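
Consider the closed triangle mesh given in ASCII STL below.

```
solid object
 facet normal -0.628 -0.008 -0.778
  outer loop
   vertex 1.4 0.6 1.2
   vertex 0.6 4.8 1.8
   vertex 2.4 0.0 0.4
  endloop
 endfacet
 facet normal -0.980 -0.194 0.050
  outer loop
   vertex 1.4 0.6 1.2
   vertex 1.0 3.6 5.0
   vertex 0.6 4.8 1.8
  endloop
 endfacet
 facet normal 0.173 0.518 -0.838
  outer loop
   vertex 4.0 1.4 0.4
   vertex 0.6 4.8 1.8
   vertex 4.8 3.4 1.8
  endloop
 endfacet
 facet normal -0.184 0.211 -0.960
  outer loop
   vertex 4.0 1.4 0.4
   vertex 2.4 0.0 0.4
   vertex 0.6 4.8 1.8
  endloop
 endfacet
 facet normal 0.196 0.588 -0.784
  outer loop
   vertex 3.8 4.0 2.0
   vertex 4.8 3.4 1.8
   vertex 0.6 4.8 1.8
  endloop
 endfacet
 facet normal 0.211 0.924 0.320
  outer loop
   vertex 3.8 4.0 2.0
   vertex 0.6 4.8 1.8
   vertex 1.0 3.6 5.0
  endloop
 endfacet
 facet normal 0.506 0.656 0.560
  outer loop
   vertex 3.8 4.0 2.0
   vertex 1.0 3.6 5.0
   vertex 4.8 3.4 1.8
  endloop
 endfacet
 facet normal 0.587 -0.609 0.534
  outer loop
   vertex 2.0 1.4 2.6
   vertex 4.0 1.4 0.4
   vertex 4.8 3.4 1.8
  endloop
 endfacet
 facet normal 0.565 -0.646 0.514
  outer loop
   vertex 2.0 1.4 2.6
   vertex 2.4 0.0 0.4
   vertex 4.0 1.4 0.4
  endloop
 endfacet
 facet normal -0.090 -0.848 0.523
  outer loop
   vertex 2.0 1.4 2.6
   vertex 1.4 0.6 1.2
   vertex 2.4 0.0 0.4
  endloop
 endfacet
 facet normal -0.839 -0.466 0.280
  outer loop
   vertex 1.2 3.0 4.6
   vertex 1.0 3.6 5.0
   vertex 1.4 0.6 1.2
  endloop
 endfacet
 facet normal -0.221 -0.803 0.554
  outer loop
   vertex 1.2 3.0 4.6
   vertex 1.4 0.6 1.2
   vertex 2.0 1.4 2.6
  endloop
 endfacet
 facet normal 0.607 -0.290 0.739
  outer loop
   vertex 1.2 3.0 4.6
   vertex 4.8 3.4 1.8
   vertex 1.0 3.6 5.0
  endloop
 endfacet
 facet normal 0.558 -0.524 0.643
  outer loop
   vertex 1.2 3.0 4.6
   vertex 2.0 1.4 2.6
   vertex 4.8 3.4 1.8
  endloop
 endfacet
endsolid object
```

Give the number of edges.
21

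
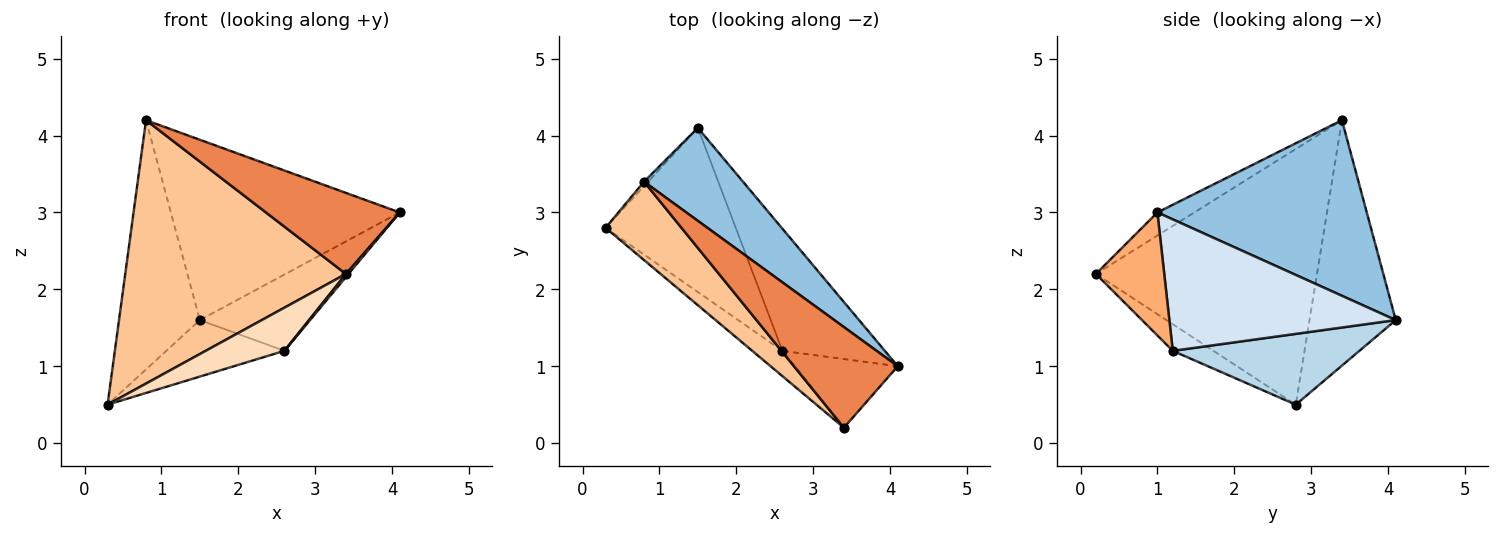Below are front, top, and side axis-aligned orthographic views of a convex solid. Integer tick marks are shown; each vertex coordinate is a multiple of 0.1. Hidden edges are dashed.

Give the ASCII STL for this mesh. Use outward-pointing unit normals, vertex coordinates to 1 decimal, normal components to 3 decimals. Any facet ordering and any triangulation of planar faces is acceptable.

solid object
 facet normal -0.730 0.684 -0.012
  outer loop
   vertex 0.8 3.4 4.2
   vertex 1.5 4.1 1.6
   vertex 0.3 2.8 0.5
  endloop
 endfacet
 facet normal 0.631 0.690 0.356
  outer loop
   vertex 0.8 3.4 4.2
   vertex 4.1 1.0 3.0
   vertex 1.5 4.1 1.6
  endloop
 endfacet
 facet normal 0.457 0.289 -0.841
  outer loop
   vertex 2.6 1.2 1.2
   vertex 0.3 2.8 0.5
   vertex 1.5 4.1 1.6
  endloop
 endfacet
 facet normal 0.736 0.358 -0.574
  outer loop
   vertex 2.6 1.2 1.2
   vertex 1.5 4.1 1.6
   vertex 4.1 1.0 3.0
  endloop
 endfacet
 facet normal -0.171 -0.618 0.767
  outer loop
   vertex 3.4 0.2 2.2
   vertex 4.1 1.0 3.0
   vertex 0.8 3.4 4.2
  endloop
 endfacet
 facet normal 0.766 -0.029 -0.642
  outer loop
   vertex 3.4 0.2 2.2
   vertex 2.6 1.2 1.2
   vertex 4.1 1.0 3.0
  endloop
 endfacet
 facet normal -0.693 -0.691 0.206
  outer loop
   vertex 3.4 0.2 2.2
   vertex 0.8 3.4 4.2
   vertex 0.3 2.8 0.5
  endloop
 endfacet
 facet normal -0.407 -0.788 -0.462
  outer loop
   vertex 3.4 0.2 2.2
   vertex 0.3 2.8 0.5
   vertex 2.6 1.2 1.2
  endloop
 endfacet
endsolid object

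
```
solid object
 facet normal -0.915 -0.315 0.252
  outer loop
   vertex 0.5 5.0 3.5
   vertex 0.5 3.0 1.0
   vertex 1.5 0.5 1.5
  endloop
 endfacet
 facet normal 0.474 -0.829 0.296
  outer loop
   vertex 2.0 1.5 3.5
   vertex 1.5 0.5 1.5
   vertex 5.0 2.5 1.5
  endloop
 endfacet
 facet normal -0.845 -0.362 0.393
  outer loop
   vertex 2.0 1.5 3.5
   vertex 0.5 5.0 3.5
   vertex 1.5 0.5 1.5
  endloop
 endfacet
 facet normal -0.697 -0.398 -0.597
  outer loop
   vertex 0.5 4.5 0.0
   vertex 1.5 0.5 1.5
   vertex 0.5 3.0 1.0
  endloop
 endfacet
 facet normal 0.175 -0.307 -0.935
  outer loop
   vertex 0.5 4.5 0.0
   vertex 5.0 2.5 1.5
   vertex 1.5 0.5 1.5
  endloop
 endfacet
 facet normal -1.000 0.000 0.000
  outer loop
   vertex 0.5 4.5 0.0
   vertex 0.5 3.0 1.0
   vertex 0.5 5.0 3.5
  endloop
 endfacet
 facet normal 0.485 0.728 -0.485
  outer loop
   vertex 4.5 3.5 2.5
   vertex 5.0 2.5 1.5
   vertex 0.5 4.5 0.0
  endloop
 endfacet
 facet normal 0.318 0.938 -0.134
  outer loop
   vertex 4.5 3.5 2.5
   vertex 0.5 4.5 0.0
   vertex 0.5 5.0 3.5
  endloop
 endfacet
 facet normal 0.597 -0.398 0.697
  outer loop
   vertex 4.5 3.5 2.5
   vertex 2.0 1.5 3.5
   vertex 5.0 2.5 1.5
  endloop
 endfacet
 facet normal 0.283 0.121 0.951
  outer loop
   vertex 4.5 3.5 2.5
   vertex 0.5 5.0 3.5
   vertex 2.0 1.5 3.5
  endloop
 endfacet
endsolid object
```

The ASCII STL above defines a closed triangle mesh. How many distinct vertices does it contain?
7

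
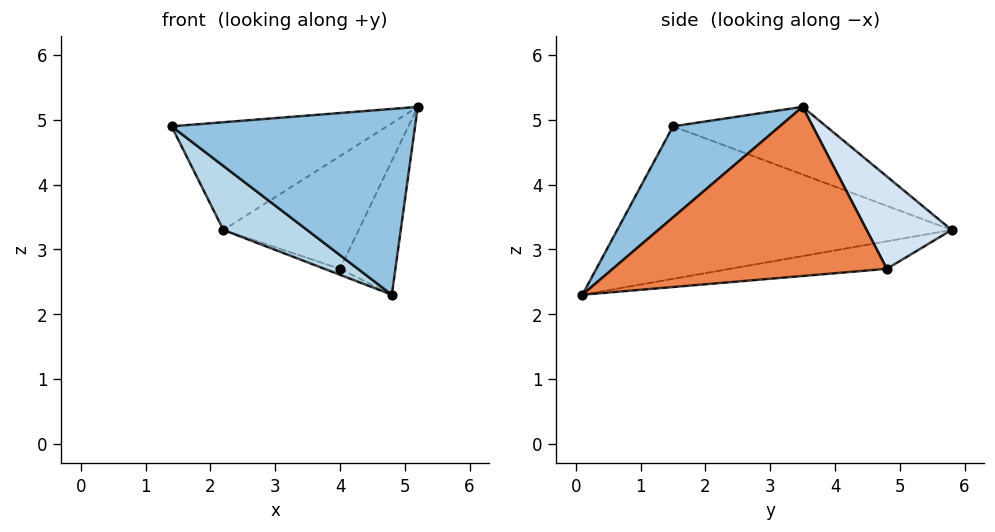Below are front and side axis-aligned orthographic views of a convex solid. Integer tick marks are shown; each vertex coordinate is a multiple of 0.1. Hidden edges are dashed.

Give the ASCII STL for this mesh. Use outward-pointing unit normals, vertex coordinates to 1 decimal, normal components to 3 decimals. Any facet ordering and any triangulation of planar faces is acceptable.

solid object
 facet normal -0.270 0.379 0.885
  outer loop
   vertex 2.2 5.8 3.3
   vertex 1.4 1.5 4.9
   vertex 5.2 3.5 5.2
  endloop
 endfacet
 facet normal 0.281 -0.642 0.713
  outer loop
   vertex 4.8 0.1 2.3
   vertex 5.2 3.5 5.2
   vertex 1.4 1.5 4.9
  endloop
 endfacet
 facet normal -0.640 -0.160 -0.751
  outer loop
   vertex 4.8 0.1 2.3
   vertex 1.4 1.5 4.9
   vertex 2.2 5.8 3.3
  endloop
 endfacet
 facet normal 0.523 0.833 0.182
  outer loop
   vertex 4.0 4.8 2.7
   vertex 2.2 5.8 3.3
   vertex 5.2 3.5 5.2
  endloop
 endfacet
 facet normal 0.920 0.186 -0.345
  outer loop
   vertex 4.0 4.8 2.7
   vertex 5.2 3.5 5.2
   vertex 4.8 0.1 2.3
  endloop
 endfacet
 facet normal -0.301 0.030 -0.953
  outer loop
   vertex 4.0 4.8 2.7
   vertex 4.8 0.1 2.3
   vertex 2.2 5.8 3.3
  endloop
 endfacet
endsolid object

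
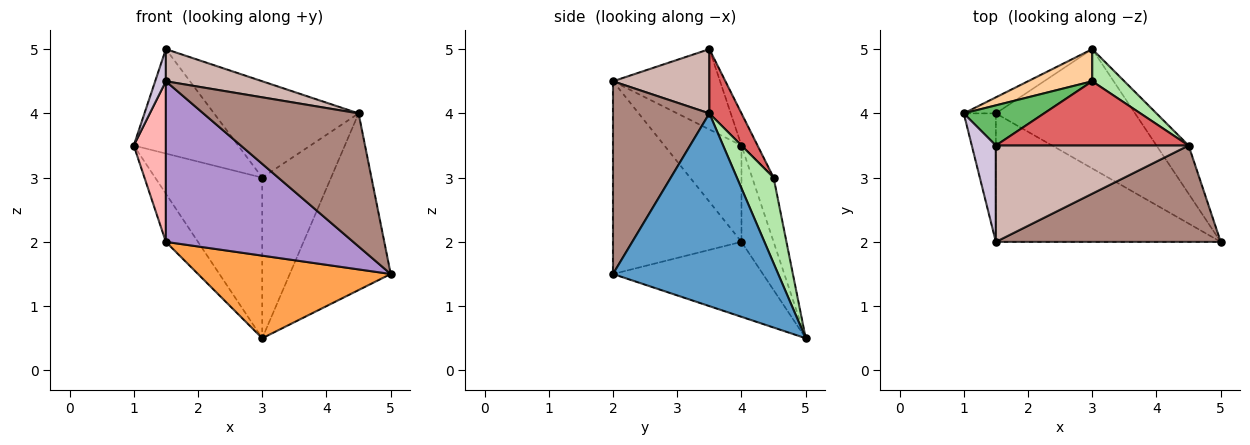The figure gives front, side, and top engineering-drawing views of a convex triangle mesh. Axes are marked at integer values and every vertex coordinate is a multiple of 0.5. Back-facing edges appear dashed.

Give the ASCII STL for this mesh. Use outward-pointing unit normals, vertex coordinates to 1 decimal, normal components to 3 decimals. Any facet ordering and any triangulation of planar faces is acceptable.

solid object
 facet normal 0.845 0.516 -0.141
  outer loop
   vertex 4.5 3.5 4.0
   vertex 5.0 2.0 1.5
   vertex 3.0 5.0 0.5
  endloop
 endfacet
 facet normal -0.688 0.688 -0.229
  outer loop
   vertex 1.5 4.0 2.0
   vertex 1.0 4.0 3.5
   vertex 3.0 5.0 0.5
  endloop
 endfacet
 facet normal -0.405 -0.520 -0.752
  outer loop
   vertex 1.5 4.0 2.0
   vertex 3.0 5.0 0.5
   vertex 5.0 2.0 1.5
  endloop
 endfacet
 facet normal -0.192 0.962 0.192
  outer loop
   vertex 3.0 4.5 3.0
   vertex 3.0 5.0 0.5
   vertex 1.0 4.0 3.5
  endloop
 endfacet
 facet normal -0.142 0.924 0.355
  outer loop
   vertex 3.0 4.5 3.0
   vertex 1.0 4.0 3.5
   vertex 1.5 3.5 5.0
  endloop
 endfacet
 facet normal 0.463 0.869 0.174
  outer loop
   vertex 3.0 4.5 3.0
   vertex 4.5 3.5 4.0
   vertex 3.0 5.0 0.5
  endloop
 endfacet
 facet normal 0.182 0.818 0.545
  outer loop
   vertex 3.0 4.5 3.0
   vertex 1.5 3.5 5.0
   vertex 4.5 3.5 4.0
  endloop
 endfacet
 facet normal -0.882 -0.368 -0.294
  outer loop
   vertex 1.5 2.0 4.5
   vertex 1.0 4.0 3.5
   vertex 1.5 4.0 2.0
  endloop
 endfacet
 facet normal -0.472 -0.688 -0.551
  outer loop
   vertex 1.5 2.0 4.5
   vertex 1.5 4.0 2.0
   vertex 5.0 2.0 1.5
  endloop
 endfacet
 facet normal -0.953 -0.095 0.286
  outer loop
   vertex 1.5 2.0 4.5
   vertex 1.5 3.5 5.0
   vertex 1.0 4.0 3.5
  endloop
 endfacet
 facet normal 0.449 -0.724 0.524
  outer loop
   vertex 1.5 2.0 4.5
   vertex 5.0 2.0 1.5
   vertex 4.5 3.5 4.0
  endloop
 endfacet
 facet normal 0.302 -0.302 0.905
  outer loop
   vertex 1.5 2.0 4.5
   vertex 4.5 3.5 4.0
   vertex 1.5 3.5 5.0
  endloop
 endfacet
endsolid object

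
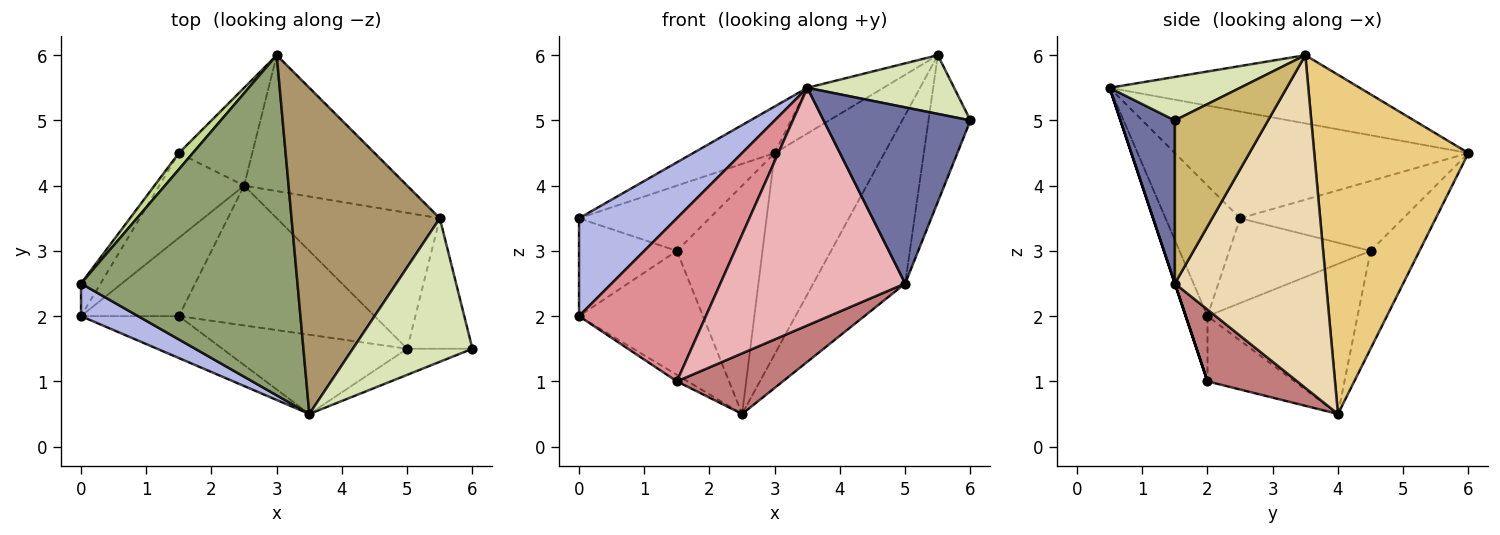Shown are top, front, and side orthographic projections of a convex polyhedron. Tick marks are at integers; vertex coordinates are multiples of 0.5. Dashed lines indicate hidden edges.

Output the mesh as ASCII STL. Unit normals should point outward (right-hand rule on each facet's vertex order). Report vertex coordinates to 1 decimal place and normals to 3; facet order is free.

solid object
 facet normal 0.344 -0.929 -0.138
  outer loop
   vertex 5.0 1.5 2.5
   vertex 6.0 1.5 5.0
   vertex 3.5 0.5 5.5
  endloop
 endfacet
 facet normal -0.707 0.584 -0.399
  outer loop
   vertex 1.5 4.5 3.0
   vertex 2.5 4.0 0.5
   vertex 0.0 2.0 2.0
  endloop
 endfacet
 facet normal -0.465 0.814 -0.349
  outer loop
   vertex 1.5 4.5 3.0
   vertex 3.0 6.0 4.5
   vertex 2.5 4.0 0.5
  endloop
 endfacet
 facet normal -0.586 -0.769 0.256
  outer loop
   vertex 0.0 2.5 3.5
   vertex 0.0 2.0 2.0
   vertex 3.5 0.5 5.5
  endloop
 endfacet
 facet normal -0.439 0.122 0.890
  outer loop
   vertex 0.0 2.5 3.5
   vertex 3.5 0.5 5.5
   vertex 3.0 6.0 4.5
  endloop
 endfacet
 facet normal -0.808 0.559 -0.186
  outer loop
   vertex 0.0 2.5 3.5
   vertex 1.5 4.5 3.0
   vertex 0.0 2.0 2.0
  endloop
 endfacet
 facet normal -0.772 0.617 0.154
  outer loop
   vertex 0.0 2.5 3.5
   vertex 3.0 6.0 4.5
   vertex 1.5 4.5 3.0
  endloop
 endfacet
 facet normal 0.319 -0.359 0.877
  outer loop
   vertex 5.5 3.5 6.0
   vertex 3.5 0.5 5.5
   vertex 6.0 1.5 5.0
  endloop
 endfacet
 facet normal -0.415 0.126 0.901
  outer loop
   vertex 5.5 3.5 6.0
   vertex 3.0 6.0 4.5
   vertex 3.5 0.5 5.5
  endloop
 endfacet
 facet normal 0.857 0.386 -0.343
  outer loop
   vertex 5.5 3.5 6.0
   vertex 6.0 1.5 5.0
   vertex 5.0 1.5 2.5
  endloop
 endfacet
 facet normal 0.759 0.540 -0.365
  outer loop
   vertex 5.5 3.5 6.0
   vertex 2.5 4.0 0.5
   vertex 3.0 6.0 4.5
  endloop
 endfacet
 facet normal 0.788 0.479 -0.386
  outer loop
   vertex 5.5 3.5 6.0
   vertex 5.0 1.5 2.5
   vertex 2.5 4.0 0.5
  endloop
 endfacet
 facet normal -0.553 0.069 -0.830
  outer loop
   vertex 1.5 2.0 1.0
   vertex 0.0 2.0 2.0
   vertex 2.5 4.0 0.5
  endloop
 endfacet
 facet normal 0.319 -0.377 -0.870
  outer loop
   vertex 1.5 2.0 1.0
   vertex 2.5 4.0 0.5
   vertex 5.0 1.5 2.5
  endloop
 endfacet
 facet normal -0.164 -0.955 -0.246
  outer loop
   vertex 1.5 2.0 1.0
   vertex 3.5 0.5 5.5
   vertex 0.0 2.0 2.0
  endloop
 endfacet
 facet normal 0.000 -0.949 -0.316
  outer loop
   vertex 1.5 2.0 1.0
   vertex 5.0 1.5 2.5
   vertex 3.5 0.5 5.5
  endloop
 endfacet
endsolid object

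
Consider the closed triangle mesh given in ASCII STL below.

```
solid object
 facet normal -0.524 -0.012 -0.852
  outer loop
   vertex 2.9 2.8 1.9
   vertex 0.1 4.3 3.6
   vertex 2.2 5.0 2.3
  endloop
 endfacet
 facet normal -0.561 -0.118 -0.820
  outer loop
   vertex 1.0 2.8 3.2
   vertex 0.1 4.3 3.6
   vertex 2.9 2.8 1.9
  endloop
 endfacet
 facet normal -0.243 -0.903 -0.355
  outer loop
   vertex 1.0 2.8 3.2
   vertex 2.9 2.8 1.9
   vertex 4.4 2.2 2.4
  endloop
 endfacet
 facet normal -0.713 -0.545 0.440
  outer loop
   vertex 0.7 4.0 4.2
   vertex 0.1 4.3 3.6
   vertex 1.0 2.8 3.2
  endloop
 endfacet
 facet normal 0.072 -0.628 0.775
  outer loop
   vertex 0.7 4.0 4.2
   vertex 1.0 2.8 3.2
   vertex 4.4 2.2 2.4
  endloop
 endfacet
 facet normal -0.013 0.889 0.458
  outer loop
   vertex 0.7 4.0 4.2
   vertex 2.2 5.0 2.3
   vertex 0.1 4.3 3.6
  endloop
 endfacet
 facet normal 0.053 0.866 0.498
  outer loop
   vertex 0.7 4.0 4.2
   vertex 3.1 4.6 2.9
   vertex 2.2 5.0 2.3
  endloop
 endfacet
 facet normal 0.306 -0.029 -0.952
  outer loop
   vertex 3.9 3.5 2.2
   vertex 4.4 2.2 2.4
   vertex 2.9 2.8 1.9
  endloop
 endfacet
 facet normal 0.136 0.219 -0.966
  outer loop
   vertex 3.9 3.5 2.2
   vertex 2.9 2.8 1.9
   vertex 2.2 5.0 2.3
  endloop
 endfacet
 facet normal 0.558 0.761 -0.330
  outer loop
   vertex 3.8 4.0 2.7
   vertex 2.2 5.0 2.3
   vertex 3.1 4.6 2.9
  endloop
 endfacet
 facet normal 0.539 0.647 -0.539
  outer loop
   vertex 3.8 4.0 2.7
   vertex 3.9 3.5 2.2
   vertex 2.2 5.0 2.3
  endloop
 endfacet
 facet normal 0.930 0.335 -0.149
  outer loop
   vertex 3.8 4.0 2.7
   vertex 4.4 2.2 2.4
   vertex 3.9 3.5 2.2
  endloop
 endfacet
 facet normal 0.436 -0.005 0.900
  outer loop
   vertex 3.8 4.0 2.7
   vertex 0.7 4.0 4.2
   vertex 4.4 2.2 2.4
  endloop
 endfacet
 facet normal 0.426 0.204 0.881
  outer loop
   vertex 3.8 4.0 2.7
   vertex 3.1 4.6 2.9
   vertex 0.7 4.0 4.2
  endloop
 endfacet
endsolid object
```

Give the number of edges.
21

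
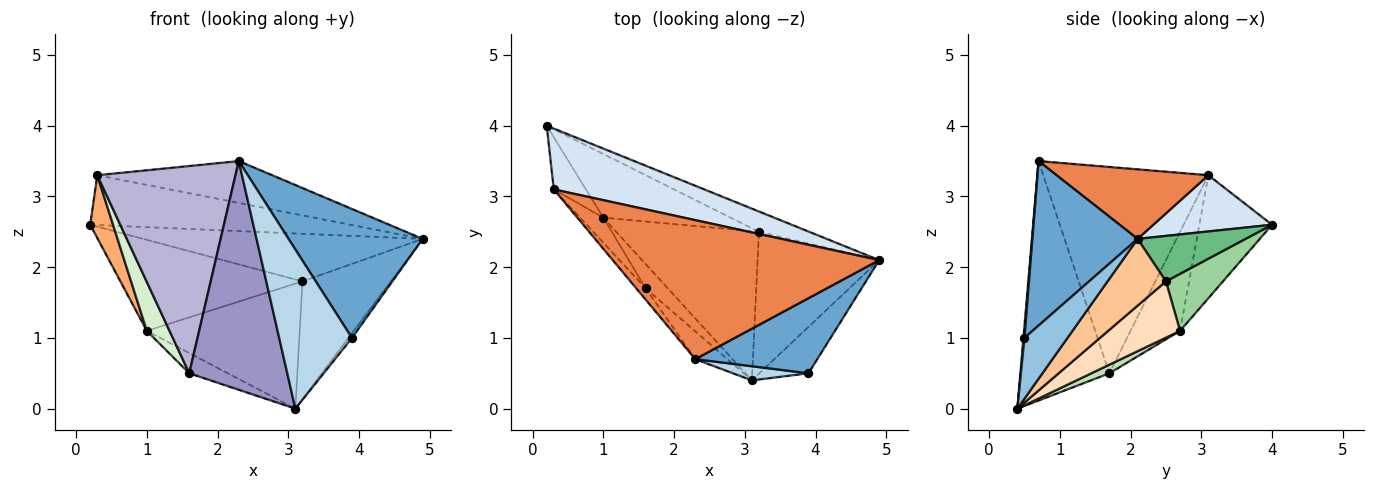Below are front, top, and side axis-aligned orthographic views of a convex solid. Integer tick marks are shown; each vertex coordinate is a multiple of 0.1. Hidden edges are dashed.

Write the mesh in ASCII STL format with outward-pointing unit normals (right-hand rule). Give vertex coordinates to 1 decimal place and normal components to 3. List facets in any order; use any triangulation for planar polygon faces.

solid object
 facet normal 0.561 -0.715 0.416
  outer loop
   vertex 3.9 0.5 1.0
   vertex 4.9 2.1 2.4
   vertex 2.3 0.7 3.5
  endloop
 endfacet
 facet normal 0.776 0.064 -0.627
  outer loop
   vertex 3.9 0.5 1.0
   vertex 3.1 0.4 0.0
   vertex 4.9 2.1 2.4
  endloop
 endfacet
 facet normal 0.014 -0.996 0.089
  outer loop
   vertex 3.9 0.5 1.0
   vertex 2.3 0.7 3.5
   vertex 3.1 0.4 0.0
  endloop
 endfacet
 facet normal 0.278 0.609 0.743
  outer loop
   vertex 0.3 3.1 3.3
   vertex 4.9 2.1 2.4
   vertex 0.2 4.0 2.6
  endloop
 endfacet
 facet normal 0.243 0.280 0.929
  outer loop
   vertex 0.3 3.1 3.3
   vertex 2.3 0.7 3.5
   vertex 4.9 2.1 2.4
  endloop
 endfacet
 facet normal -0.926 -0.291 -0.242
  outer loop
   vertex 1.0 2.7 1.1
   vertex 0.3 3.1 3.3
   vertex 0.2 4.0 2.6
  endloop
 endfacet
 facet normal 0.389 0.589 -0.709
  outer loop
   vertex 3.2 2.5 1.8
   vertex 4.9 2.1 2.4
   vertex 3.1 0.4 0.0
  endloop
 endfacet
 facet normal 0.289 0.615 -0.734
  outer loop
   vertex 3.2 2.5 1.8
   vertex 3.1 0.4 0.0
   vertex 1.0 2.7 1.1
  endloop
 endfacet
 facet normal 0.335 0.867 -0.370
  outer loop
   vertex 3.2 2.5 1.8
   vertex 0.2 4.0 2.6
   vertex 4.9 2.1 2.4
  endloop
 endfacet
 facet normal 0.249 0.794 -0.555
  outer loop
   vertex 3.2 2.5 1.8
   vertex 1.0 2.7 1.1
   vertex 0.2 4.0 2.6
  endloop
 endfacet
 facet normal 0.286 0.613 -0.736
  outer loop
   vertex 1.6 1.7 0.5
   vertex 1.0 2.7 1.1
   vertex 3.1 0.4 0.0
  endloop
 endfacet
 facet normal -0.889 -0.408 -0.209
  outer loop
   vertex 1.6 1.7 0.5
   vertex 0.3 3.1 3.3
   vertex 1.0 2.7 1.1
  endloop
 endfacet
 facet normal -0.669 -0.738 -0.090
  outer loop
   vertex 1.6 1.7 0.5
   vertex 3.1 0.4 0.0
   vertex 2.3 0.7 3.5
  endloop
 endfacet
 facet normal -0.766 -0.642 -0.035
  outer loop
   vertex 1.6 1.7 0.5
   vertex 2.3 0.7 3.5
   vertex 0.3 3.1 3.3
  endloop
 endfacet
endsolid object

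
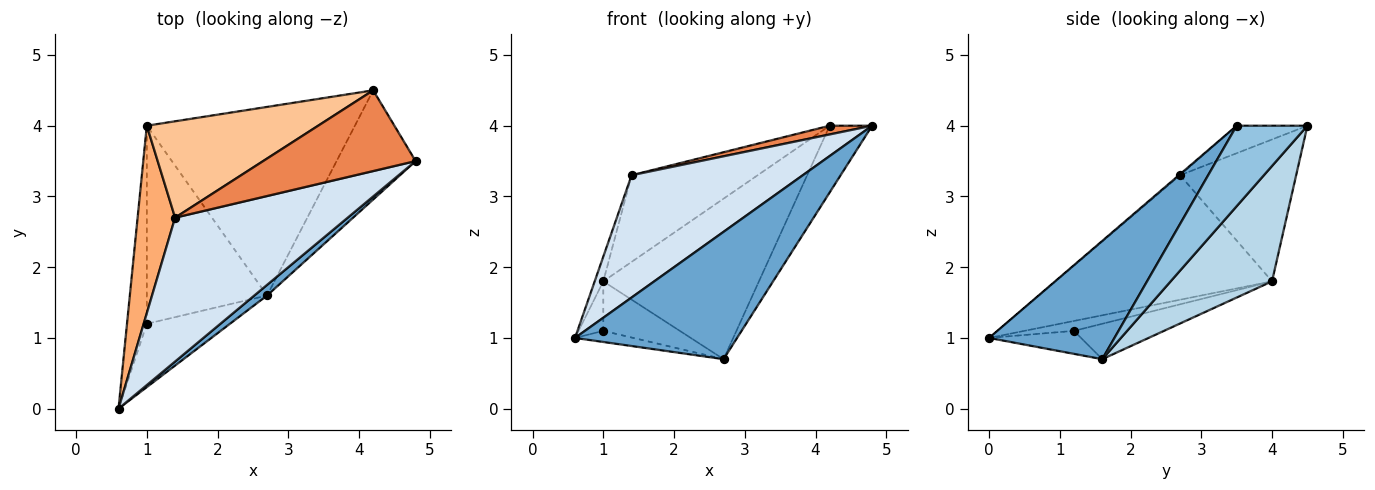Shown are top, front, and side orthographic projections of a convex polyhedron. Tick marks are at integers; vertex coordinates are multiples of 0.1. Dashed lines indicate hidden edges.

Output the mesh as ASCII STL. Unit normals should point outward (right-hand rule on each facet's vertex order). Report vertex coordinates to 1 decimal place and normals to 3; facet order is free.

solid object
 facet normal 0.611 -0.789 0.066
  outer loop
   vertex 2.7 1.6 0.7
   vertex 4.8 3.5 4.0
   vertex 0.6 0.0 1.0
  endloop
 endfacet
 facet normal 0.656 0.394 -0.644
  outer loop
   vertex 2.7 1.6 0.7
   vertex 4.2 4.5 4.0
   vertex 4.8 3.5 4.0
  endloop
 endfacet
 facet normal 0.389 0.597 -0.702
  outer loop
   vertex 1.0 4.0 1.8
   vertex 4.2 4.5 4.0
   vertex 2.7 1.6 0.7
  endloop
 endfacet
 facet normal -0.004 -0.648 0.762
  outer loop
   vertex 1.4 2.7 3.3
   vertex 0.6 0.0 1.0
   vertex 4.8 3.5 4.0
  endloop
 endfacet
 facet normal -0.177 -0.106 0.979
  outer loop
   vertex 1.4 2.7 3.3
   vertex 4.8 3.5 4.0
   vertex 4.2 4.5 4.0
  endloop
 endfacet
 facet normal -0.957 0.038 0.288
  outer loop
   vertex 1.4 2.7 3.3
   vertex 1.0 4.0 1.8
   vertex 0.6 0.0 1.0
  endloop
 endfacet
 facet normal -0.524 0.569 0.633
  outer loop
   vertex 1.4 2.7 3.3
   vertex 4.2 4.5 4.0
   vertex 1.0 4.0 1.8
  endloop
 endfacet
 facet normal -0.263 0.167 -0.950
  outer loop
   vertex 1.0 1.2 1.1
   vertex 2.7 1.6 0.7
   vertex 0.6 0.0 1.0
  endloop
 endfacet
 facet normal -0.436 0.218 -0.873
  outer loop
   vertex 1.0 1.2 1.1
   vertex 0.6 0.0 1.0
   vertex 1.0 4.0 1.8
  endloop
 endfacet
 facet normal -0.274 0.233 -0.933
  outer loop
   vertex 1.0 1.2 1.1
   vertex 1.0 4.0 1.8
   vertex 2.7 1.6 0.7
  endloop
 endfacet
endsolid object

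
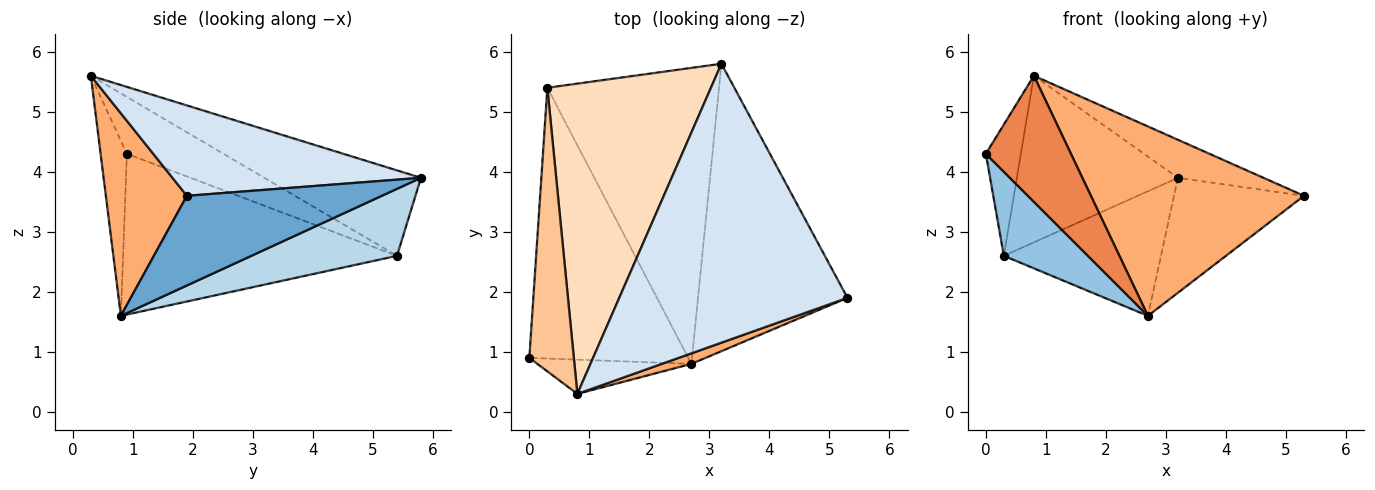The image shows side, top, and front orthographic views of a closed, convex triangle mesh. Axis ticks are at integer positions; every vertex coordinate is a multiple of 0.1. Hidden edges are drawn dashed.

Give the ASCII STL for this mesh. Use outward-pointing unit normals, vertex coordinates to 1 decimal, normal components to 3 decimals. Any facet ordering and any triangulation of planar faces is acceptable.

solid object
 facet normal 0.487 0.324 -0.811
  outer loop
   vertex 2.7 0.8 1.6
   vertex 3.2 5.8 3.9
   vertex 5.3 1.9 3.6
  endloop
 endfacet
 facet normal -0.695 -0.213 -0.687
  outer loop
   vertex 0.3 5.4 2.6
   vertex 2.7 0.8 1.6
   vertex 0.0 0.9 4.3
  endloop
 endfacet
 facet normal 0.338 0.365 -0.867
  outer loop
   vertex 0.3 5.4 2.6
   vertex 3.2 5.8 3.9
   vertex 2.7 0.8 1.6
  endloop
 endfacet
 facet normal 0.365 0.126 0.922
  outer loop
   vertex 0.8 0.3 5.6
   vertex 5.3 1.9 3.6
   vertex 3.2 5.8 3.9
  endloop
 endfacet
 facet normal -0.285 -0.925 -0.251
  outer loop
   vertex 0.8 0.3 5.6
   vertex 0.0 0.9 4.3
   vertex 2.7 0.8 1.6
  endloop
 endfacet
 facet normal 0.355 -0.933 0.052
  outer loop
   vertex 0.8 0.3 5.6
   vertex 2.7 0.8 1.6
   vertex 5.3 1.9 3.6
  endloop
 endfacet
 facet normal -0.757 0.274 0.593
  outer loop
   vertex 0.8 0.3 5.6
   vertex 0.3 5.4 2.6
   vertex 0.0 0.9 4.3
  endloop
 endfacet
 facet normal -0.418 0.430 0.800
  outer loop
   vertex 0.8 0.3 5.6
   vertex 3.2 5.8 3.9
   vertex 0.3 5.4 2.6
  endloop
 endfacet
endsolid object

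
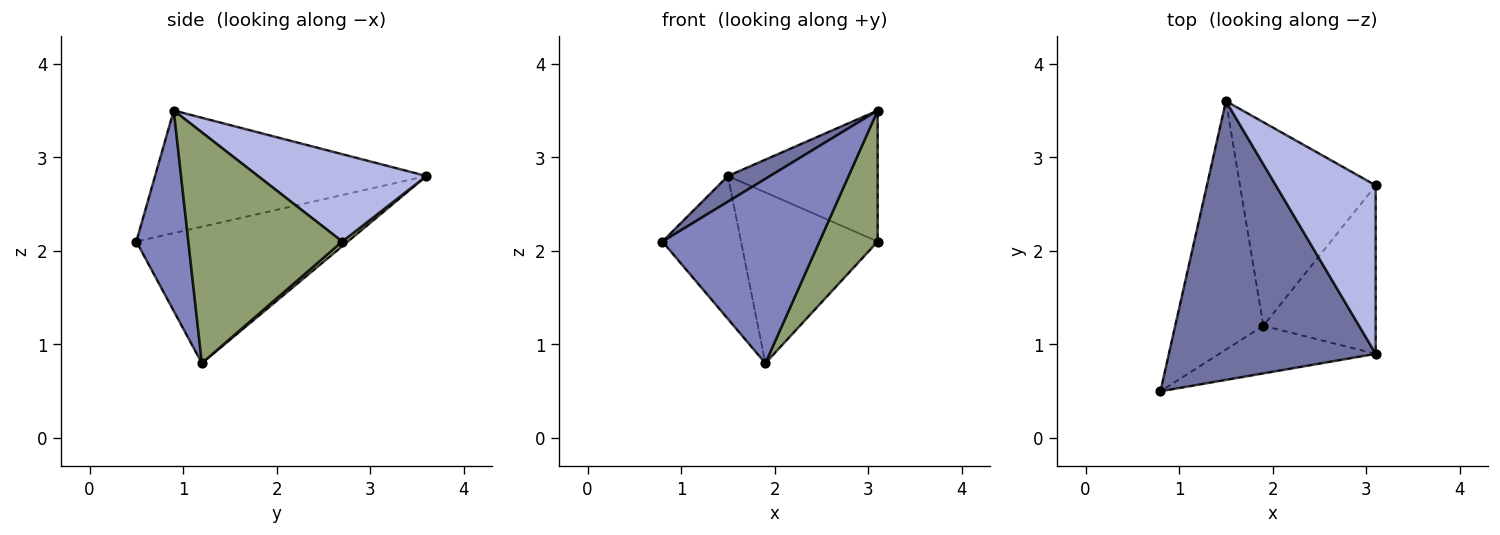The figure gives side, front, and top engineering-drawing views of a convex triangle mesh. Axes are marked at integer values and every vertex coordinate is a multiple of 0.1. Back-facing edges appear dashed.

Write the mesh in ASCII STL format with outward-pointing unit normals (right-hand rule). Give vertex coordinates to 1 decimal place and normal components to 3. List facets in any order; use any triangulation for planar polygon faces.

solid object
 facet normal -0.508 -0.079 0.858
  outer loop
   vertex 1.5 3.6 2.8
   vertex 0.8 0.5 2.1
   vertex 3.1 0.9 3.5
  endloop
 endfacet
 facet normal 0.305 -0.922 -0.238
  outer loop
   vertex 1.9 1.2 0.8
   vertex 3.1 0.9 3.5
   vertex 0.8 0.5 2.1
  endloop
 endfacet
 facet normal -0.802 0.298 -0.518
  outer loop
   vertex 1.9 1.2 0.8
   vertex 0.8 0.5 2.1
   vertex 1.5 3.6 2.8
  endloop
 endfacet
 facet normal 0.568 0.505 0.649
  outer loop
   vertex 3.1 2.7 2.1
   vertex 1.5 3.6 2.8
   vertex 3.1 0.9 3.5
  endloop
 endfacet
 facet normal 0.851 -0.322 -0.414
  outer loop
   vertex 3.1 2.7 2.1
   vertex 3.1 0.9 3.5
   vertex 1.9 1.2 0.8
  endloop
 endfacet
 facet normal 0.026 0.643 -0.766
  outer loop
   vertex 3.1 2.7 2.1
   vertex 1.9 1.2 0.8
   vertex 1.5 3.6 2.8
  endloop
 endfacet
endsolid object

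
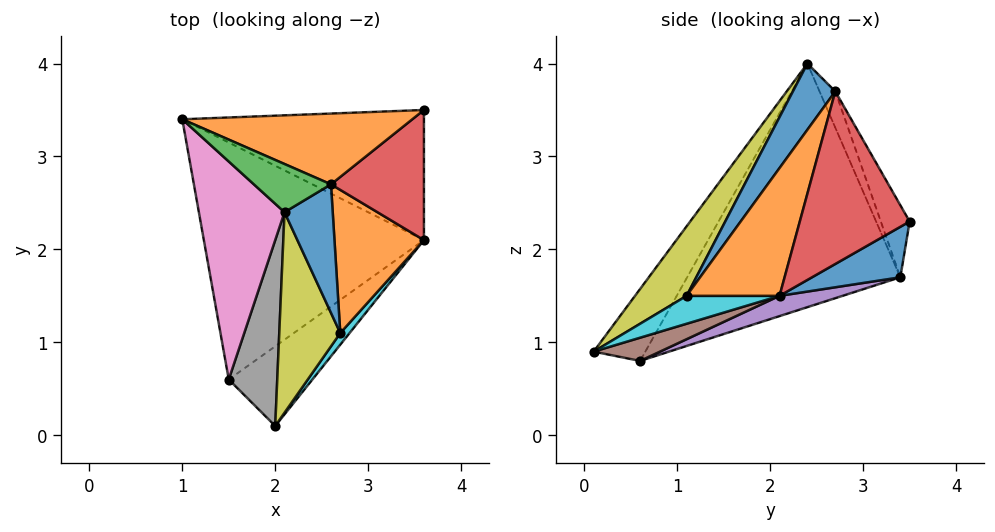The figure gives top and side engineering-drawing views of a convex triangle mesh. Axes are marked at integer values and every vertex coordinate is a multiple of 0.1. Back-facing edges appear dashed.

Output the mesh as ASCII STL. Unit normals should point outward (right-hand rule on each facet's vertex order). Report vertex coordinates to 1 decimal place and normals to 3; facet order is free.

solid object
 facet normal 0.178 0.488 -0.854
  outer loop
   vertex 3.6 2.1 1.5
   vertex 1.0 3.4 1.7
   vertex 3.6 3.5 2.3
  endloop
 endfacet
 facet normal -0.131 0.898 0.419
  outer loop
   vertex 2.6 2.7 3.7
   vertex 3.6 3.5 2.3
   vertex 1.0 3.4 1.7
  endloop
 endfacet
 facet normal -0.224 0.850 0.477
  outer loop
   vertex 2.6 2.7 3.7
   vertex 1.0 3.4 1.7
   vertex 2.1 2.4 4.0
  endloop
 endfacet
 facet normal 0.850 -0.261 0.458
  outer loop
   vertex 2.6 2.7 3.7
   vertex 3.6 2.1 1.5
   vertex 3.6 3.5 2.3
  endloop
 endfacet
 facet normal 0.087 0.319 -0.944
  outer loop
   vertex 1.5 0.6 0.8
   vertex 1.0 3.4 1.7
   vertex 3.6 2.1 1.5
  endloop
 endfacet
 facet normal 0.267 0.075 -0.961
  outer loop
   vertex 1.5 0.6 0.8
   vertex 3.6 2.1 1.5
   vertex 2.0 0.1 0.9
  endloop
 endfacet
 facet normal -0.910 -0.265 0.320
  outer loop
   vertex 1.5 0.6 0.8
   vertex 2.1 2.4 4.0
   vertex 1.0 3.4 1.7
  endloop
 endfacet
 facet normal -0.674 -0.583 0.454
  outer loop
   vertex 1.5 0.6 0.8
   vertex 2.0 0.1 0.9
   vertex 2.1 2.4 4.0
  endloop
 endfacet
 facet normal 0.553 -0.678 0.485
  outer loop
   vertex 2.7 1.1 1.5
   vertex 2.1 2.4 4.0
   vertex 2.0 0.1 0.9
  endloop
 endfacet
 facet normal 0.721 -0.649 0.240
  outer loop
   vertex 2.7 1.1 1.5
   vertex 2.0 0.1 0.9
   vertex 3.6 2.1 1.5
  endloop
 endfacet
 facet normal 0.644 -0.604 0.469
  outer loop
   vertex 2.7 1.1 1.5
   vertex 2.6 2.7 3.7
   vertex 2.1 2.4 4.0
  endloop
 endfacet
 facet normal 0.659 -0.593 0.462
  outer loop
   vertex 2.7 1.1 1.5
   vertex 3.6 2.1 1.5
   vertex 2.6 2.7 3.7
  endloop
 endfacet
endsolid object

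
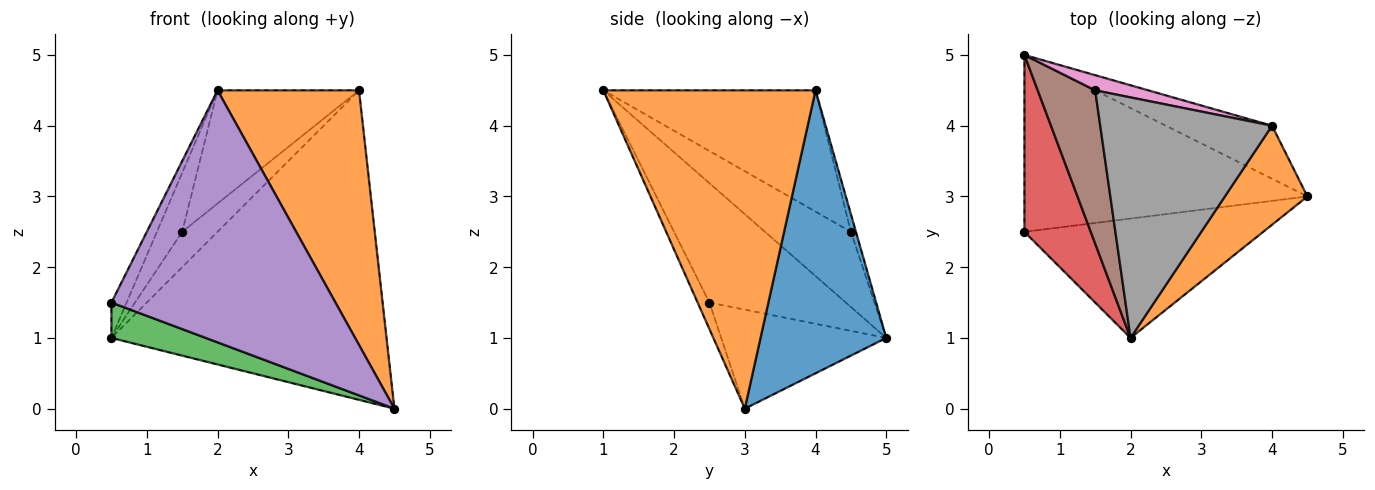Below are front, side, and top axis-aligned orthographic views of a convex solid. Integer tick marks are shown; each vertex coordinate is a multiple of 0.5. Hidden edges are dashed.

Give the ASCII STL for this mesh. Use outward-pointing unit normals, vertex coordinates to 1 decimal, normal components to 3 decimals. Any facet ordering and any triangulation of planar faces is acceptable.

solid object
 facet normal 0.411 0.899 -0.154
  outer loop
   vertex 4.0 4.0 4.5
   vertex 4.5 3.0 0.0
   vertex 0.5 5.0 1.0
  endloop
 endfacet
 facet normal 0.813 -0.542 0.211
  outer loop
   vertex 4.0 4.0 4.5
   vertex 2.0 1.0 4.5
   vertex 4.5 3.0 0.0
  endloop
 endfacet
 facet normal -0.325 -0.185 -0.927
  outer loop
   vertex 0.5 2.5 1.5
   vertex 0.5 5.0 1.0
   vertex 4.5 3.0 0.0
  endloop
 endfacet
 facet normal -0.870 0.097 0.483
  outer loop
   vertex 0.5 2.5 1.5
   vertex 2.0 1.0 4.5
   vertex 0.5 5.0 1.0
  endloop
 endfacet
 facet normal -0.048 -0.903 -0.428
  outer loop
   vertex 0.5 2.5 1.5
   vertex 4.5 3.0 0.0
   vertex 2.0 1.0 4.5
  endloop
 endfacet
 facet normal -0.774 0.228 0.592
  outer loop
   vertex 1.5 4.5 2.5
   vertex 0.5 5.0 1.0
   vertex 2.0 1.0 4.5
  endloop
 endfacet
 facet normal -0.130 0.911 0.391
  outer loop
   vertex 1.5 4.5 2.5
   vertex 4.0 4.0 4.5
   vertex 0.5 5.0 1.0
  endloop
 endfacet
 facet normal -0.538 0.359 0.763
  outer loop
   vertex 1.5 4.5 2.5
   vertex 2.0 1.0 4.5
   vertex 4.0 4.0 4.5
  endloop
 endfacet
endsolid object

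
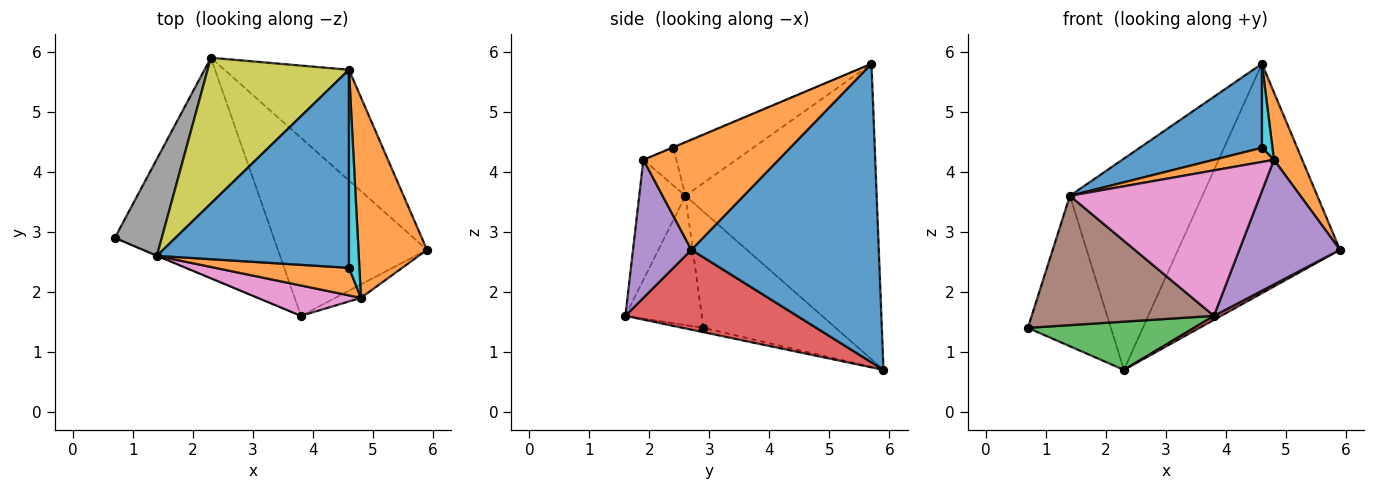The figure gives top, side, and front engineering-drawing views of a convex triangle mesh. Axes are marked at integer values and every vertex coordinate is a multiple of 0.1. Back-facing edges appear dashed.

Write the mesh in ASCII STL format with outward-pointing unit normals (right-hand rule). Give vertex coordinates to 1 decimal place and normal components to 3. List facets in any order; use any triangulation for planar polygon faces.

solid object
 facet normal 0.721 0.624 -0.301
  outer loop
   vertex 4.6 5.7 5.8
   vertex 5.9 2.7 2.7
   vertex 2.3 5.9 0.7
  endloop
 endfacet
 facet normal 0.836 -0.175 0.520
  outer loop
   vertex 4.8 1.9 4.2
   vertex 5.9 2.7 2.7
   vertex 4.6 5.7 5.8
  endloop
 endfacet
 facet normal -0.027 -0.214 -0.977
  outer loop
   vertex 3.8 1.6 1.6
   vertex 0.7 2.9 1.4
   vertex 2.3 5.9 0.7
  endloop
 endfacet
 facet normal 0.472 -0.020 -0.881
  outer loop
   vertex 3.8 1.6 1.6
   vertex 2.3 5.9 0.7
   vertex 5.9 2.7 2.7
  endloop
 endfacet
 facet normal 0.500 -0.861 -0.093
  outer loop
   vertex 3.8 1.6 1.6
   vertex 5.9 2.7 2.7
   vertex 4.8 1.9 4.2
  endloop
 endfacet
 facet normal -0.387 -0.922 -0.003
  outer loop
   vertex 1.4 2.6 3.6
   vertex 0.7 2.9 1.4
   vertex 3.8 1.6 1.6
  endloop
 endfacet
 facet normal -0.231 -0.952 0.199
  outer loop
   vertex 1.4 2.6 3.6
   vertex 3.8 1.6 1.6
   vertex 4.8 1.9 4.2
  endloop
 endfacet
 facet normal -0.801 0.503 0.324
  outer loop
   vertex 1.4 2.6 3.6
   vertex 2.3 5.9 0.7
   vertex 0.7 2.9 1.4
  endloop
 endfacet
 facet normal -0.765 0.530 0.366
  outer loop
   vertex 1.4 2.6 3.6
   vertex 4.6 5.7 5.8
   vertex 2.3 5.9 0.7
  endloop
 endfacet
 facet normal -0.056 -0.390 0.919
  outer loop
   vertex 4.6 2.4 4.4
   vertex 4.8 1.9 4.2
   vertex 4.6 5.7 5.8
  endloop
 endfacet
 facet normal -0.247 -0.378 0.892
  outer loop
   vertex 4.6 2.4 4.4
   vertex 4.6 5.7 5.8
   vertex 1.4 2.6 3.6
  endloop
 endfacet
 facet normal -0.243 -0.443 0.863
  outer loop
   vertex 4.6 2.4 4.4
   vertex 1.4 2.6 3.6
   vertex 4.8 1.9 4.2
  endloop
 endfacet
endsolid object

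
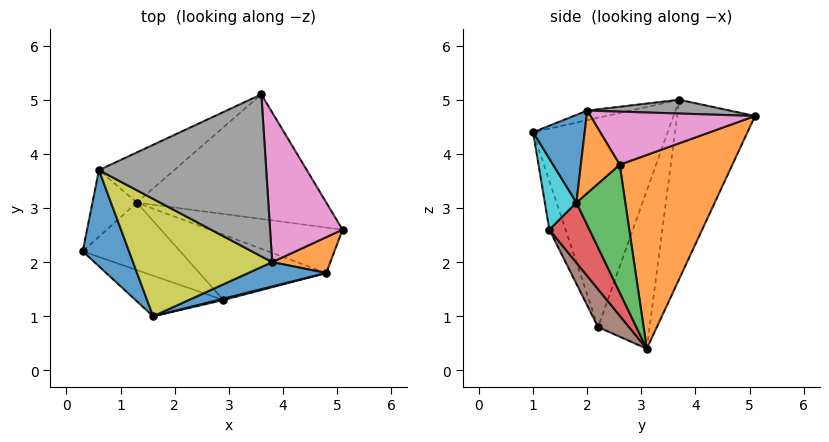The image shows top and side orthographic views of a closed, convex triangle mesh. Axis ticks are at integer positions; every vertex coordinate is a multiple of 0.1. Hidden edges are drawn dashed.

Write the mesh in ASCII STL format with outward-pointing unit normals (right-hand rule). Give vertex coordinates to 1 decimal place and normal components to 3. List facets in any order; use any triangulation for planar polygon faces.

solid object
 facet normal -0.904 -0.379 0.200
  outer loop
   vertex 0.6 3.7 5.0
   vertex 0.3 2.2 0.8
   vertex 1.6 1.0 4.4
  endloop
 endfacet
 facet normal 0.591 0.563 -0.578
  outer loop
   vertex 1.3 3.1 0.4
   vertex 3.6 5.1 4.7
   vertex 5.1 2.6 3.8
  endloop
 endfacet
 facet normal -0.698 0.689 -0.196
  outer loop
   vertex 1.3 3.1 0.4
   vertex 0.3 2.2 0.8
   vertex 0.6 3.7 5.0
  endloop
 endfacet
 facet normal -0.431 0.884 -0.181
  outer loop
   vertex 1.3 3.1 0.4
   vertex 0.6 3.7 5.0
   vertex 3.6 5.1 4.7
  endloop
 endfacet
 facet normal -0.147 -0.953 -0.265
  outer loop
   vertex 2.9 1.3 2.6
   vertex 1.6 1.0 4.4
   vertex 0.3 2.2 0.8
  endloop
 endfacet
 facet normal 0.281 -0.633 -0.722
  outer loop
   vertex 2.9 1.3 2.6
   vertex 0.3 2.2 0.8
   vertex 1.3 3.1 0.4
  endloop
 endfacet
 facet normal 0.590 0.064 0.805
  outer loop
   vertex 3.8 2.0 4.8
   vertex 5.1 2.6 3.8
   vertex 3.6 5.1 4.7
  endloop
 endfacet
 facet normal 0.082 0.037 0.996
  outer loop
   vertex 3.8 2.0 4.8
   vertex 3.6 5.1 4.7
   vertex 0.6 3.7 5.0
  endloop
 endfacet
 facet normal -0.067 -0.240 0.968
  outer loop
   vertex 3.8 2.0 4.8
   vertex 0.6 3.7 5.0
   vertex 1.6 1.0 4.4
  endloop
 endfacet
 facet normal 0.250 -0.968 0.019
  outer loop
   vertex 4.8 1.8 3.1
   vertex 1.6 1.0 4.4
   vertex 2.9 1.3 2.6
  endloop
 endfacet
 facet normal 0.347 -0.886 0.308
  outer loop
   vertex 4.8 1.8 3.1
   vertex 3.8 2.0 4.8
   vertex 1.6 1.0 4.4
  endloop
 endfacet
 facet normal 0.635 -0.630 0.448
  outer loop
   vertex 4.8 1.8 3.1
   vertex 5.1 2.6 3.8
   vertex 3.8 2.0 4.8
  endloop
 endfacet
 facet normal 0.650 0.347 -0.676
  outer loop
   vertex 4.8 1.8 3.1
   vertex 1.3 3.1 0.4
   vertex 5.1 2.6 3.8
  endloop
 endfacet
 facet normal 0.347 -0.586 -0.732
  outer loop
   vertex 4.8 1.8 3.1
   vertex 2.9 1.3 2.6
   vertex 1.3 3.1 0.4
  endloop
 endfacet
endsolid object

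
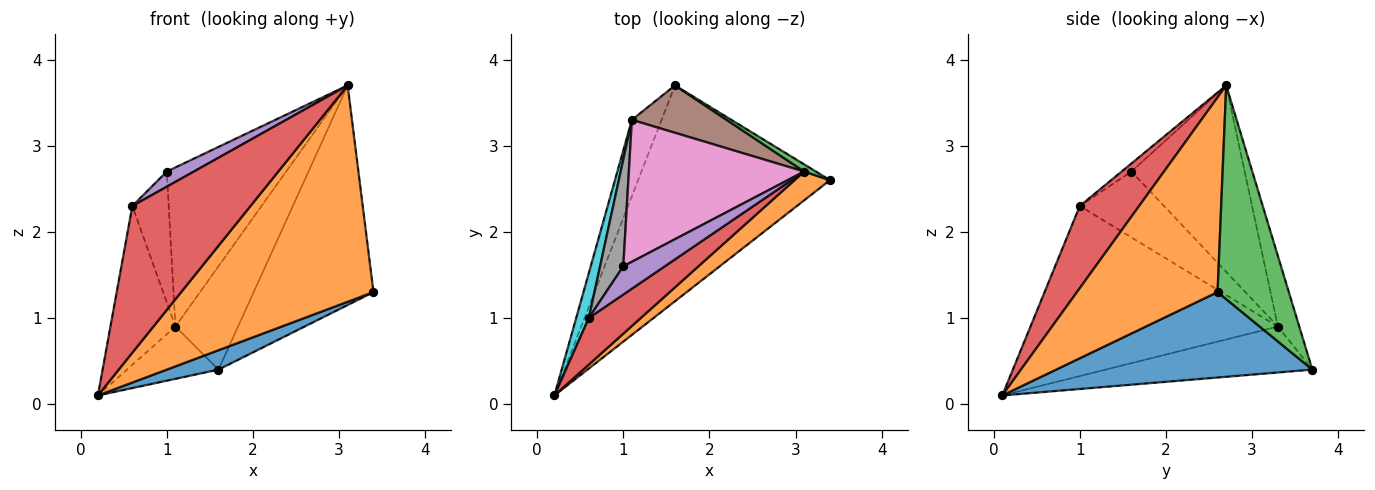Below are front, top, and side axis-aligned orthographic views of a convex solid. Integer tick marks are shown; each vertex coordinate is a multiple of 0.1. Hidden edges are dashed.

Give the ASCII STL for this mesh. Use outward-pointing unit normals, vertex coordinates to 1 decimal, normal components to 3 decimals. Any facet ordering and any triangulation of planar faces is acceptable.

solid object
 facet normal 0.405 -0.082 -0.911
  outer loop
   vertex 1.6 3.7 0.4
   vertex 3.4 2.6 1.3
   vertex 0.2 0.1 0.1
  endloop
 endfacet
 facet normal 0.587 -0.803 0.107
  outer loop
   vertex 3.1 2.7 3.7
   vertex 0.2 0.1 0.1
   vertex 3.4 2.6 1.3
  endloop
 endfacet
 facet normal 0.511 0.859 0.028
  outer loop
   vertex 3.1 2.7 3.7
   vertex 3.4 2.6 1.3
   vertex 1.6 3.7 0.4
  endloop
 endfacet
 facet normal 0.432 -0.860 0.273
  outer loop
   vertex 0.6 1.0 2.3
   vertex 0.2 0.1 0.1
   vertex 3.1 2.7 3.7
  endloop
 endfacet
 facet normal -0.169 -0.466 0.868
  outer loop
   vertex 0.6 1.0 2.3
   vertex 3.1 2.7 3.7
   vertex 1.0 1.6 2.7
  endloop
 endfacet
 facet normal -0.297 0.868 0.398
  outer loop
   vertex 1.1 3.3 0.9
   vertex 3.1 2.7 3.7
   vertex 1.6 3.7 0.4
  endloop
 endfacet
 facet normal -0.578 0.609 0.543
  outer loop
   vertex 1.1 3.3 0.9
   vertex 1.0 1.6 2.7
   vertex 3.1 2.7 3.7
  endloop
 endfacet
 facet normal -0.874 0.377 0.308
  outer loop
   vertex 1.1 3.3 0.9
   vertex 0.6 1.0 2.3
   vertex 1.0 1.6 2.7
  endloop
 endfacet
 facet normal -0.787 0.349 -0.509
  outer loop
   vertex 1.1 3.3 0.9
   vertex 1.6 3.7 0.4
   vertex 0.2 0.1 0.1
  endloop
 endfacet
 facet normal -0.965 0.253 0.072
  outer loop
   vertex 1.1 3.3 0.9
   vertex 0.2 0.1 0.1
   vertex 0.6 1.0 2.3
  endloop
 endfacet
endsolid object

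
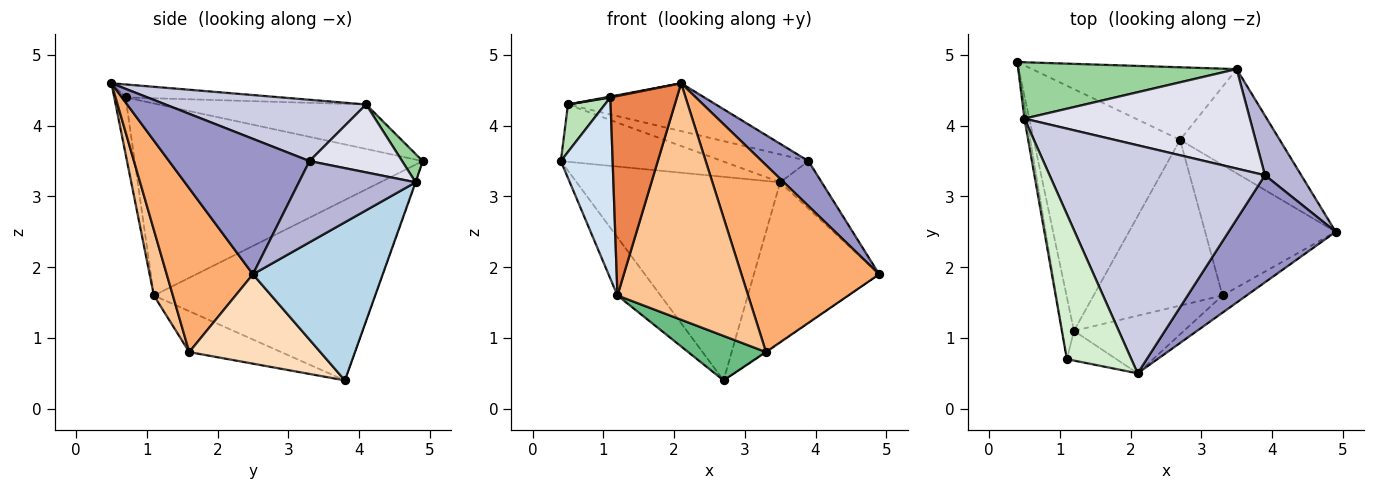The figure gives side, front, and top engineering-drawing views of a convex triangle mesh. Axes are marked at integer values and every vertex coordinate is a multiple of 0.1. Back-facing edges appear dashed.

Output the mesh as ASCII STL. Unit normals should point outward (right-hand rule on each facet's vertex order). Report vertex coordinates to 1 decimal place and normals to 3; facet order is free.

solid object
 facet normal -0.768 0.150 -0.623
  outer loop
   vertex 1.2 1.1 1.6
   vertex 0.4 4.9 3.5
   vertex 2.7 3.8 0.4
  endloop
 endfacet
 facet normal -0.002 0.942 -0.336
  outer loop
   vertex 3.5 4.8 3.2
   vertex 2.7 3.8 0.4
   vertex 0.4 4.9 3.5
  endloop
 endfacet
 facet normal 0.655 0.632 -0.413
  outer loop
   vertex 3.5 4.8 3.2
   vertex 4.9 2.5 1.9
   vertex 2.7 3.8 0.4
  endloop
 endfacet
 facet normal -0.982 -0.177 -0.060
  outer loop
   vertex 1.1 0.7 4.4
   vertex 0.4 4.9 3.5
   vertex 1.2 1.1 1.6
  endloop
 endfacet
 facet normal -0.166 -0.975 -0.145
  outer loop
   vertex 1.1 0.7 4.4
   vertex 1.2 1.1 1.6
   vertex 2.1 0.5 4.6
  endloop
 endfacet
 facet normal 0.529 -0.845 -0.078
  outer loop
   vertex 3.3 1.6 0.8
   vertex 4.9 2.5 1.9
   vertex 2.1 0.5 4.6
  endloop
 endfacet
 facet normal 0.140 -0.962 -0.234
  outer loop
   vertex 3.3 1.6 0.8
   vertex 2.1 0.5 4.6
   vertex 1.2 1.1 1.6
  endloop
 endfacet
 facet normal 0.565 0.004 -0.825
  outer loop
   vertex 3.3 1.6 0.8
   vertex 2.7 3.8 0.4
   vertex 4.9 2.5 1.9
  endloop
 endfacet
 facet normal -0.293 -0.248 -0.924
  outer loop
   vertex 3.3 1.6 0.8
   vertex 1.2 1.1 1.6
   vertex 2.7 3.8 0.4
  endloop
 endfacet
 facet normal 0.090 0.710 0.699
  outer loop
   vertex 0.5 4.1 4.3
   vertex 3.5 4.8 3.2
   vertex 0.4 4.9 3.5
  endloop
 endfacet
 facet normal -0.983 -0.175 -0.052
  outer loop
   vertex 0.5 4.1 4.3
   vertex 0.4 4.9 3.5
   vertex 1.1 0.7 4.4
  endloop
 endfacet
 facet normal -0.197 -0.006 0.980
  outer loop
   vertex 0.5 4.1 4.3
   vertex 1.1 0.7 4.4
   vertex 2.1 0.5 4.6
  endloop
 endfacet
 facet normal 0.759 -0.252 0.600
  outer loop
   vertex 3.9 3.3 3.5
   vertex 2.1 0.5 4.6
   vertex 4.9 2.5 1.9
  endloop
 endfacet
 facet normal 0.868 0.309 0.388
  outer loop
   vertex 3.9 3.3 3.5
   vertex 4.9 2.5 1.9
   vertex 3.5 4.8 3.2
  endloop
 endfacet
 facet normal 0.268 0.198 0.943
  outer loop
   vertex 3.9 3.3 3.5
   vertex 0.5 4.1 4.3
   vertex 2.1 0.5 4.6
  endloop
 endfacet
 facet normal 0.279 0.259 0.925
  outer loop
   vertex 3.9 3.3 3.5
   vertex 3.5 4.8 3.2
   vertex 0.5 4.1 4.3
  endloop
 endfacet
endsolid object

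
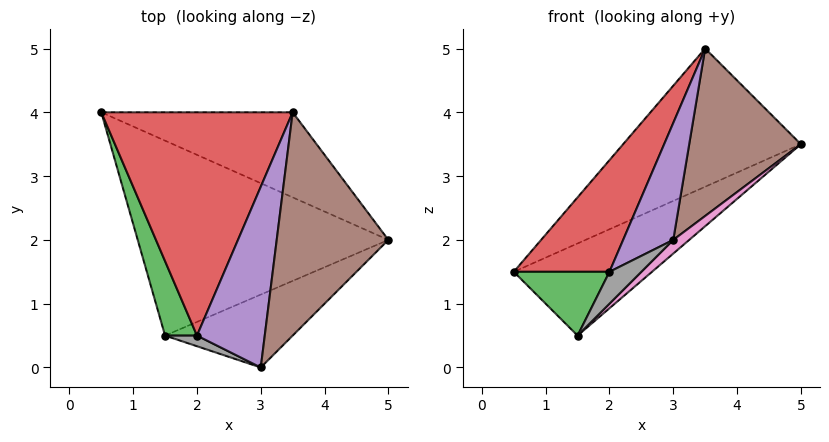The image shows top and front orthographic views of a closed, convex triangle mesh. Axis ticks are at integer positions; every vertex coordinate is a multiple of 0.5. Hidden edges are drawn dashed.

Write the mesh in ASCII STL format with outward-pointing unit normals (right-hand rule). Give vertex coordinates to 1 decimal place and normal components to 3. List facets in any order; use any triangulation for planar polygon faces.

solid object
 facet normal 0.509 0.368 -0.778
  outer loop
   vertex 1.5 0.5 0.5
   vertex 0.5 4.0 1.5
   vertex 5.0 2.0 3.5
  endloop
 endfacet
 facet normal 0.522 0.727 -0.447
  outer loop
   vertex 3.5 4.0 5.0
   vertex 5.0 2.0 3.5
   vertex 0.5 4.0 1.5
  endloop
 endfacet
 facet normal -0.835 -0.358 0.418
  outer loop
   vertex 2.0 0.5 1.5
   vertex 0.5 4.0 1.5
   vertex 1.5 0.5 0.5
  endloop
 endfacet
 facet normal -0.722 -0.309 0.619
  outer loop
   vertex 2.0 0.5 1.5
   vertex 3.5 4.0 5.0
   vertex 0.5 4.0 1.5
  endloop
 endfacet
 facet normal -0.569 -0.447 0.691
  outer loop
   vertex 3.0 0.0 2.0
   vertex 3.5 4.0 5.0
   vertex 2.0 0.5 1.5
  endloop
 endfacet
 facet normal 0.000 -0.600 0.800
  outer loop
   vertex 3.0 0.0 2.0
   vertex 5.0 2.0 3.5
   vertex 3.5 4.0 5.0
  endloop
 endfacet
 facet normal 0.678 -0.136 -0.723
  outer loop
   vertex 3.0 0.0 2.0
   vertex 1.5 0.5 0.5
   vertex 5.0 2.0 3.5
  endloop
 endfacet
 facet normal -0.535 -0.802 0.267
  outer loop
   vertex 3.0 0.0 2.0
   vertex 2.0 0.5 1.5
   vertex 1.5 0.5 0.5
  endloop
 endfacet
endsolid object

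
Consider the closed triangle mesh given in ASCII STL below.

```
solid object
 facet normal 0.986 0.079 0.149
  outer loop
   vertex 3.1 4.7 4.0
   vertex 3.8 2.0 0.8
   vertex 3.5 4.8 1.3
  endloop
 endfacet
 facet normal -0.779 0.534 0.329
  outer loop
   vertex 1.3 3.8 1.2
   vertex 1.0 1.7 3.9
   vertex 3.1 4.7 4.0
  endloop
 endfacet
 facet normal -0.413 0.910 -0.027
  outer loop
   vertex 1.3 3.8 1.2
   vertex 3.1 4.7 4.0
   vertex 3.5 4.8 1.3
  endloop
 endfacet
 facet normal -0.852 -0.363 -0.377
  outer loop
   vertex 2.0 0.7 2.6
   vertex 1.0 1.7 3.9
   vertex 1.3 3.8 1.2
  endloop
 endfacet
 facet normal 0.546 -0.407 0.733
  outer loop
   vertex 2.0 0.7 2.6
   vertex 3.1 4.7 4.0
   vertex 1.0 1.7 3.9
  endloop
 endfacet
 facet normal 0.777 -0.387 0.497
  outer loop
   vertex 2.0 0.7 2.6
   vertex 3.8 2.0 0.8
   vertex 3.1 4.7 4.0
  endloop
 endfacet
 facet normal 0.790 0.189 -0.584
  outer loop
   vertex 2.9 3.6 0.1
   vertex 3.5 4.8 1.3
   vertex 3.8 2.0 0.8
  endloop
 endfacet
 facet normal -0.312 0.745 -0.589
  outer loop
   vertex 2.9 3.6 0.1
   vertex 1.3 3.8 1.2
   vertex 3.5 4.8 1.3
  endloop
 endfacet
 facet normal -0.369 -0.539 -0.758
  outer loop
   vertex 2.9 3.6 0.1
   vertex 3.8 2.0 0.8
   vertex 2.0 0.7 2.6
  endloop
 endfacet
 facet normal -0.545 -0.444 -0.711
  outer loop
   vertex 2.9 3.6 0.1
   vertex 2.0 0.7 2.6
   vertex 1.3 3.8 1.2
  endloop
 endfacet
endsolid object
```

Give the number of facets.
10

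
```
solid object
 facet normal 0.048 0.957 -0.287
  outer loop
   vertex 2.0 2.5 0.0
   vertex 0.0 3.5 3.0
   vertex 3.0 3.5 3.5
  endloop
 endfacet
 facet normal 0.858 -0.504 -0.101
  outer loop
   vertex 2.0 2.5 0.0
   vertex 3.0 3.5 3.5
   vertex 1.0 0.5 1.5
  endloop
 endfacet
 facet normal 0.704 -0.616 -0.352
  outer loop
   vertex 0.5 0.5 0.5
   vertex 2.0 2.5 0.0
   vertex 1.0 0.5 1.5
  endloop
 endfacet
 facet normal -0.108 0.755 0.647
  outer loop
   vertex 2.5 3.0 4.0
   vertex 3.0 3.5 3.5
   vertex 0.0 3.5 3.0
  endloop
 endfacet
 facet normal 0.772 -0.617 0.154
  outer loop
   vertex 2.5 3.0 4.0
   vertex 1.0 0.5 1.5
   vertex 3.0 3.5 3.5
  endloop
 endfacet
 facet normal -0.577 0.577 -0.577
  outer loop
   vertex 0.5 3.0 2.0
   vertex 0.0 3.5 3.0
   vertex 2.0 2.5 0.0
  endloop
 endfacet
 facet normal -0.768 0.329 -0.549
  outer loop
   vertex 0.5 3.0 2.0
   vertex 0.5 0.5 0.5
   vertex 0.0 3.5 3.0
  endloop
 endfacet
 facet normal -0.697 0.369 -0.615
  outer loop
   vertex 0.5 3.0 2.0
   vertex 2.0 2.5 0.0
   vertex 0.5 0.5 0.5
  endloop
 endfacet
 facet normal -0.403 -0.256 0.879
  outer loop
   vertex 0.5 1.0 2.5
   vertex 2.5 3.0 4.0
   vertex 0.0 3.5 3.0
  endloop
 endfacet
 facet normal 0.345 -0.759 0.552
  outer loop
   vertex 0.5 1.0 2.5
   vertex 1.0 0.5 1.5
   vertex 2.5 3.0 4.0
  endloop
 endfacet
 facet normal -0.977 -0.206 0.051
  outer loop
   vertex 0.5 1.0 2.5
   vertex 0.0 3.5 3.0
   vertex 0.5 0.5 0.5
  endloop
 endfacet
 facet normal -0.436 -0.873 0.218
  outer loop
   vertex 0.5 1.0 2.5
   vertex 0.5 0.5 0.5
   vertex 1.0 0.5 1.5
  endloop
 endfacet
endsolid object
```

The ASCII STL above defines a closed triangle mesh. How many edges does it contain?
18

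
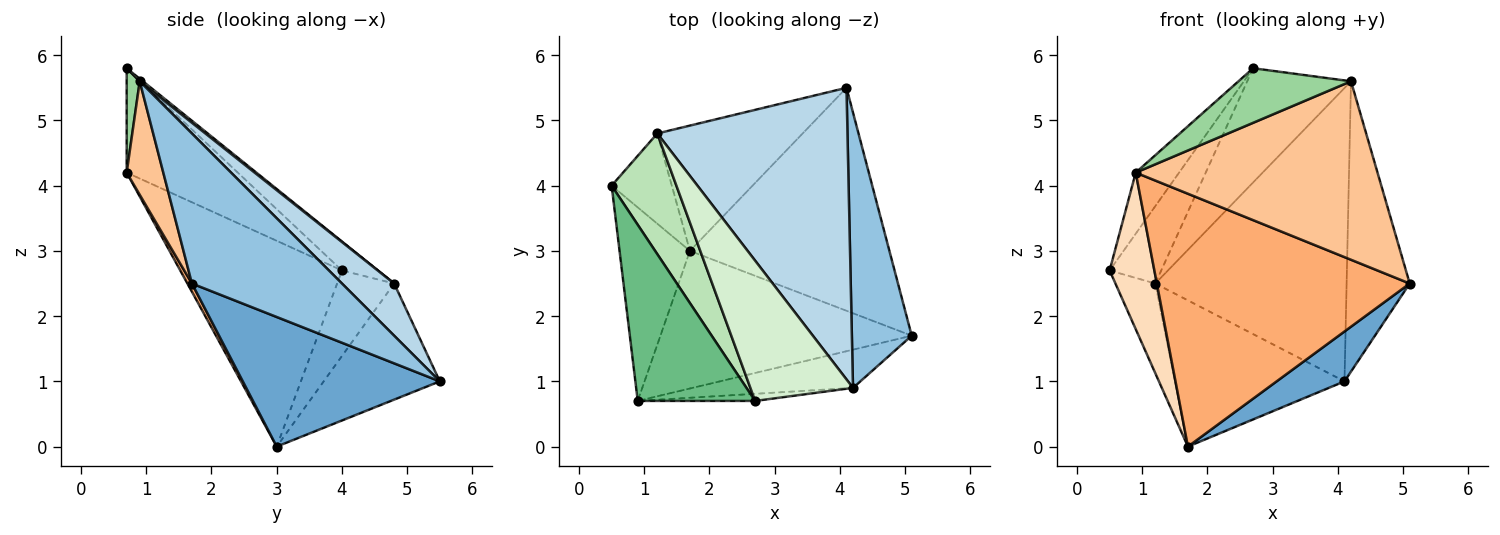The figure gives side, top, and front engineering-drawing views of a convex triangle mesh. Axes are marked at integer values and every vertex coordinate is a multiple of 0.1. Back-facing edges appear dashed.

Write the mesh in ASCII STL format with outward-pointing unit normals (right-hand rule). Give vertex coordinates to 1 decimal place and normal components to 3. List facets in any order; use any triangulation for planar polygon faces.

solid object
 facet normal 0.535 -0.184 -0.824
  outer loop
   vertex 1.7 3.0 0.0
   vertex 4.1 5.5 1.0
   vertex 5.1 1.7 2.5
  endloop
 endfacet
 facet normal 0.865 0.364 0.345
  outer loop
   vertex 4.2 0.9 5.6
   vertex 5.1 1.7 2.5
   vertex 4.1 5.5 1.0
  endloop
 endfacet
 facet normal 0.190 0.696 0.692
  outer loop
   vertex 1.2 4.8 2.5
   vertex 4.2 0.9 5.6
   vertex 4.1 5.5 1.0
  endloop
 endfacet
 facet normal -0.710 0.496 -0.499
  outer loop
   vertex 1.2 4.8 2.5
   vertex 1.7 3.0 0.0
   vertex 0.5 4.0 2.7
  endloop
 endfacet
 facet normal -0.461 0.674 -0.577
  outer loop
   vertex 1.2 4.8 2.5
   vertex 4.1 5.5 1.0
   vertex 1.7 3.0 0.0
  endloop
 endfacet
 facet normal 0.016 -0.878 -0.478
  outer loop
   vertex 0.9 0.7 4.2
   vertex 1.7 3.0 0.0
   vertex 5.1 1.7 2.5
  endloop
 endfacet
 facet normal 0.146 -0.967 -0.207
  outer loop
   vertex 0.9 0.7 4.2
   vertex 5.1 1.7 2.5
   vertex 4.2 0.9 5.6
  endloop
 endfacet
 facet normal -0.915 -0.253 -0.313
  outer loop
   vertex 0.9 0.7 4.2
   vertex 0.5 4.0 2.7
   vertex 1.7 3.0 0.0
  endloop
 endfacet
 facet normal -0.643 0.251 0.723
  outer loop
   vertex 2.7 0.7 5.8
   vertex 0.5 4.0 2.7
   vertex 0.9 0.7 4.2
  endloop
 endfacet
 facet normal 0.114 -0.985 -0.128
  outer loop
   vertex 2.7 0.7 5.8
   vertex 0.9 0.7 4.2
   vertex 4.2 0.9 5.6
  endloop
 endfacet
 facet normal -0.352 0.505 0.788
  outer loop
   vertex 2.7 0.7 5.8
   vertex 1.2 4.8 2.5
   vertex 0.5 4.0 2.7
  endloop
 endfacet
 facet normal 0.019 0.631 0.775
  outer loop
   vertex 2.7 0.7 5.8
   vertex 4.2 0.9 5.6
   vertex 1.2 4.8 2.5
  endloop
 endfacet
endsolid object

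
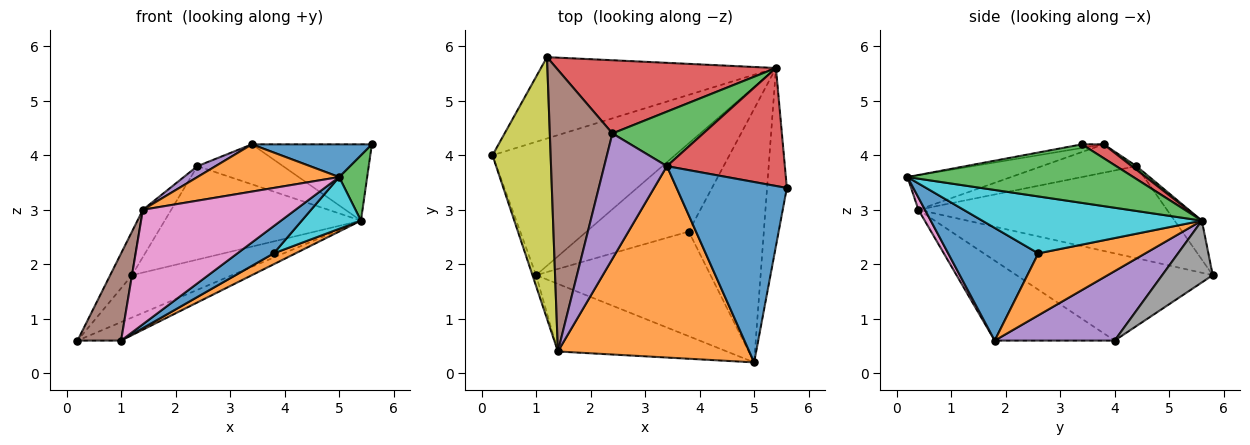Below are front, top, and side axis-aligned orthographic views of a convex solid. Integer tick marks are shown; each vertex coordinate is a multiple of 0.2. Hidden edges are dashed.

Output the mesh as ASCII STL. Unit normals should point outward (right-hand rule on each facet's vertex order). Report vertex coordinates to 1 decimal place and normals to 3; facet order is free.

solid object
 facet normal -0.032 -0.178 0.983
  outer loop
   vertex 3.4 3.8 4.2
   vertex 5.0 0.2 3.6
   vertex 5.6 3.4 4.2
  endloop
 endfacet
 facet normal -0.172 -0.236 0.956
  outer loop
   vertex 1.4 0.4 3.0
   vertex 5.0 0.2 3.6
   vertex 3.4 3.8 4.2
  endloop
 endfacet
 facet normal 0.941 -0.117 -0.318
  outer loop
   vertex 5.4 5.6 2.8
   vertex 5.6 3.4 4.2
   vertex 5.0 0.2 3.6
  endloop
 endfacet
 facet normal 0.098 0.541 0.836
  outer loop
   vertex 5.4 5.6 2.8
   vertex 3.4 3.8 4.2
   vertex 5.6 3.4 4.2
  endloop
 endfacet
 facet normal 0.353 0.128 -0.927
  outer loop
   vertex 1.0 1.8 0.6
   vertex 0.2 4.0 0.6
   vertex 5.4 5.6 2.8
  endloop
 endfacet
 facet normal -0.939 -0.341 -0.043
  outer loop
   vertex 1.0 1.8 0.6
   vertex 1.4 0.4 3.0
   vertex 0.2 4.0 0.6
  endloop
 endfacet
 facet normal 0.037 -0.861 -0.508
  outer loop
   vertex 1.0 1.8 0.6
   vertex 5.0 0.2 3.6
   vertex 1.4 0.4 3.0
  endloop
 endfacet
 facet normal 0.227 0.450 -0.864
  outer loop
   vertex 1.2 5.8 1.8
   vertex 5.4 5.6 2.8
   vertex 0.2 4.0 0.6
  endloop
 endfacet
 facet normal -0.829 0.092 0.552
  outer loop
   vertex 1.2 5.8 1.8
   vertex 0.2 4.0 0.6
   vertex 1.4 0.4 3.0
  endloop
 endfacet
 facet normal 0.596 -0.161 -0.787
  outer loop
   vertex 3.8 2.6 2.2
   vertex 5.4 5.6 2.8
   vertex 5.0 0.2 3.6
  endloop
 endfacet
 facet normal 0.530 -0.214 -0.821
  outer loop
   vertex 3.8 2.6 2.2
   vertex 5.0 0.2 3.6
   vertex 1.0 1.8 0.6
  endloop
 endfacet
 facet normal 0.516 -0.105 -0.850
  outer loop
   vertex 3.8 2.6 2.2
   vertex 1.0 1.8 0.6
   vertex 5.4 5.6 2.8
  endloop
 endfacet
 facet normal 0.032 0.591 0.806
  outer loop
   vertex 2.4 4.4 3.8
   vertex 3.4 3.8 4.2
   vertex 5.4 5.6 2.8
  endloop
 endfacet
 facet normal -0.109 0.783 0.613
  outer loop
   vertex 2.4 4.4 3.8
   vertex 5.4 5.6 2.8
   vertex 1.2 5.8 1.8
  endloop
 endfacet
 facet normal -0.411 -0.079 0.908
  outer loop
   vertex 2.4 4.4 3.8
   vertex 1.4 0.4 3.0
   vertex 3.4 3.8 4.2
  endloop
 endfacet
 facet normal -0.823 0.094 0.560
  outer loop
   vertex 2.4 4.4 3.8
   vertex 1.2 5.8 1.8
   vertex 1.4 0.4 3.0
  endloop
 endfacet
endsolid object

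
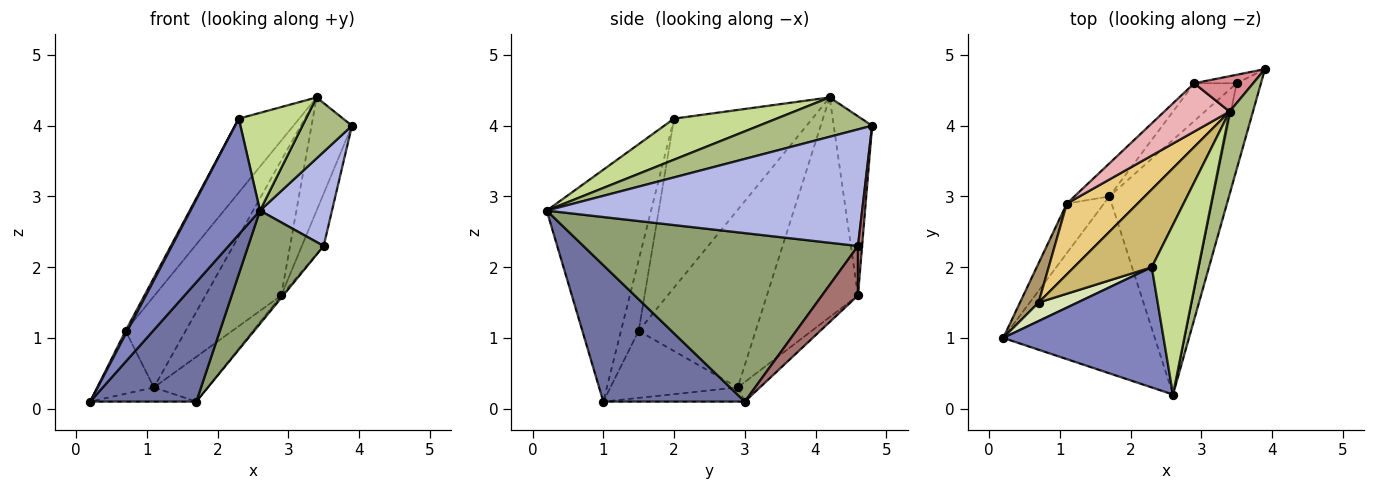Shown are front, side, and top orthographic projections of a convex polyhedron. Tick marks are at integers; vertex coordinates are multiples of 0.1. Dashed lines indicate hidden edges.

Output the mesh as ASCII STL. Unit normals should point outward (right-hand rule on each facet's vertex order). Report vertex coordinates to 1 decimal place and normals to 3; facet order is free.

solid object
 facet normal 0.598 -0.448 -0.664
  outer loop
   vertex 1.7 3.0 0.1
   vertex 2.6 0.2 2.8
   vertex 0.2 1.0 0.1
  endloop
 endfacet
 facet normal -0.721 -0.480 0.499
  outer loop
   vertex 2.3 2.0 4.1
   vertex 0.2 1.0 0.1
   vertex 2.6 0.2 2.8
  endloop
 endfacet
 facet normal -0.344 0.258 -0.903
  outer loop
   vertex 1.1 2.9 0.3
   vertex 1.7 3.0 0.1
   vertex 0.2 1.0 0.1
  endloop
 endfacet
 facet normal 0.955 -0.218 -0.199
  outer loop
   vertex 3.5 4.6 2.3
   vertex 3.9 4.8 4.0
   vertex 2.6 0.2 2.8
  endloop
 endfacet
 facet normal 0.828 -0.228 -0.512
  outer loop
   vertex 3.5 4.6 2.3
   vertex 2.6 0.2 2.8
   vertex 1.7 3.0 0.1
  endloop
 endfacet
 facet normal 0.805 -0.352 0.478
  outer loop
   vertex 3.4 4.2 4.4
   vertex 2.6 0.2 2.8
   vertex 3.9 4.8 4.0
  endloop
 endfacet
 facet normal 0.606 -0.397 0.689
  outer loop
   vertex 3.4 4.2 4.4
   vertex 2.3 2.0 4.1
   vertex 2.6 0.2 2.8
  endloop
 endfacet
 facet normal -0.873 -0.087 0.480
  outer loop
   vertex 0.7 1.5 1.1
   vertex 0.2 1.0 0.1
   vertex 2.3 2.0 4.1
  endloop
 endfacet
 facet normal -0.886 0.394 0.246
  outer loop
   vertex 0.7 1.5 1.1
   vertex 1.1 2.9 0.3
   vertex 0.2 1.0 0.1
  endloop
 endfacet
 facet normal -0.844 0.369 0.389
  outer loop
   vertex 0.7 1.5 1.1
   vertex 2.3 2.0 4.1
   vertex 3.4 4.2 4.4
  endloop
 endfacet
 facet normal -0.839 0.430 0.334
  outer loop
   vertex 0.7 1.5 1.1
   vertex 3.4 4.2 4.4
   vertex 1.1 2.9 0.3
  endloop
 endfacet
 facet normal -0.315 0.764 -0.563
  outer loop
   vertex 2.9 4.6 1.6
   vertex 1.7 3.0 0.1
   vertex 1.1 2.9 0.3
  endloop
 endfacet
 facet normal 0.759 0.041 -0.650
  outer loop
   vertex 2.9 4.6 1.6
   vertex 3.5 4.6 2.3
   vertex 1.7 3.0 0.1
  endloop
 endfacet
 facet normal 0.184 0.970 -0.157
  outer loop
   vertex 2.9 4.6 1.6
   vertex 3.9 4.8 4.0
   vertex 3.5 4.6 2.3
  endloop
 endfacet
 facet normal -0.672 0.707 0.221
  outer loop
   vertex 2.9 4.6 1.6
   vertex 3.4 4.2 4.4
   vertex 3.9 4.8 4.0
  endloop
 endfacet
 facet normal -0.750 0.623 0.223
  outer loop
   vertex 2.9 4.6 1.6
   vertex 1.1 2.9 0.3
   vertex 3.4 4.2 4.4
  endloop
 endfacet
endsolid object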